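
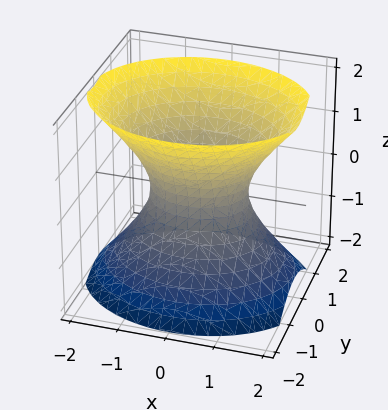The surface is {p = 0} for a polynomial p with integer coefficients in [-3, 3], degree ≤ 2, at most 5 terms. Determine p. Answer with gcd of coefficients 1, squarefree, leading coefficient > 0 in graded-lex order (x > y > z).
The degree is 2 — an hourglass — one-sheet hyperboloid; a quadric.
Symmetries: mirror symmetry z ↦ −z ⇒ only even powers of z; mirror symmetry y ↦ −y ⇒ only even powers of y; mirror symmetry x ↦ −x ⇒ only even powers of x.
From the visible intercepts: the surface avoids every integer z-axis point in the box; among the integer gridlines, it crosses the x-axis at x ∈ {-1, 1}.
Matching integer coefficients to the picture gives p.

2*x^2 + 3*y^2 - 2*z^2 - 2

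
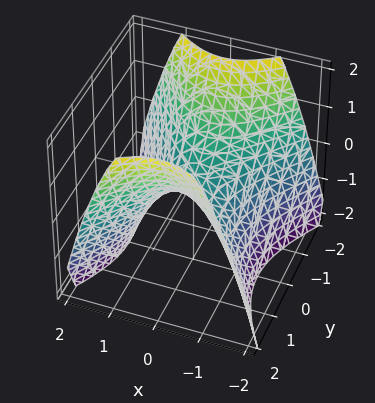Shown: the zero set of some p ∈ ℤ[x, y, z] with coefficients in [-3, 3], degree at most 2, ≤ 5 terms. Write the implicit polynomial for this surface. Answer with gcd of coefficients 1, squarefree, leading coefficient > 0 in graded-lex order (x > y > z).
3*x^2 - 2*y^2 + 3*z

1. The degree is 2 — a saddle surface; a quadric.
2. Symmetries: mirror symmetry y ↦ −y ⇒ only even powers of y; it's symmetric under x → −x, forcing even powers of x.
3. Reading off the gridlines: it crosses the z-axis at the gridline z = 0; one x-axis crossing is at x = 0.
4. Fitting integer coefficients to these (and the overall shape) gives p.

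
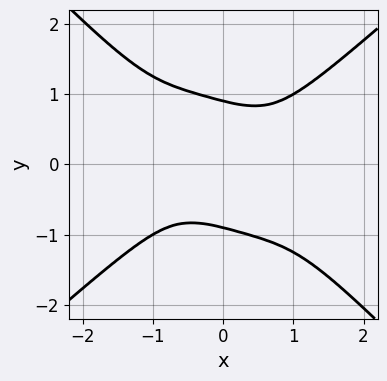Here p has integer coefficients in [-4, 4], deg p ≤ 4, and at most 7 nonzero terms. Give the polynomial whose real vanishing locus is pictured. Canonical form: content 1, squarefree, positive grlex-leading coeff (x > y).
2*x^4 + 2*x^3*y - 3*x*y^3 - 3*y^4 + 2

1. deg p = 4.
2. Reading off the gridlines: no x-intercept at any integer in the box.
3. These observations pin down the coefficients.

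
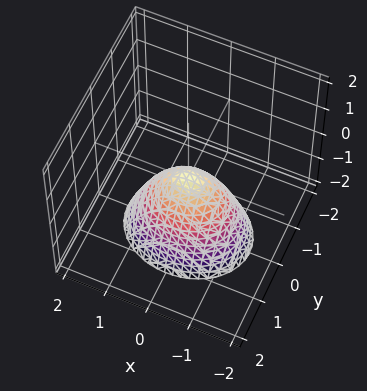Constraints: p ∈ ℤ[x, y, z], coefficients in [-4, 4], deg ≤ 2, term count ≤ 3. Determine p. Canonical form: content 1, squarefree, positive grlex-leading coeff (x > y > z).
2*x^2 + 3*y^2 + 2*z

First, degree: a single bowl opening along one axis; a quadric, so deg p = 2.
Next, symmetries: the y ↦ −y reflection is a symmetry, so y appears only in even powers; the x ↦ −x reflection is a symmetry, so x appears only in even powers.
Next, from the visible intercepts: it meets the x-axis at x = 0 (among the integer gridlines); one z-axis crossing is at z = 0; it crosses the y-axis at the gridline y = 0.
Finally, solving for integer coefficients yields p as stated.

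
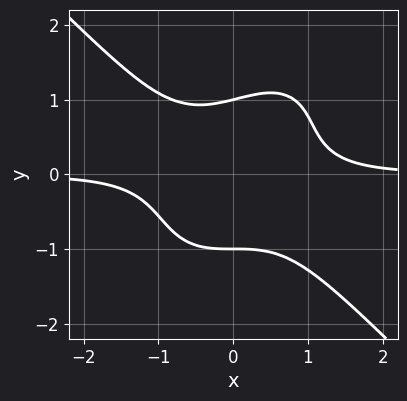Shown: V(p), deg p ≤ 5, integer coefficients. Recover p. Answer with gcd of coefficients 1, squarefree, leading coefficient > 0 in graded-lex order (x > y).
3*x^3*y - x*y^3 + 2*y^4 - x*y^2 - 2

The degree is 4 — a generic line meets the curve in up to 4 points.
Reading off the gridlines: no x-intercept at any integer in the box; the y-axis gridline crossings are at y ∈ {-1, 1}.
Assembling these constraints gives the stated polynomial.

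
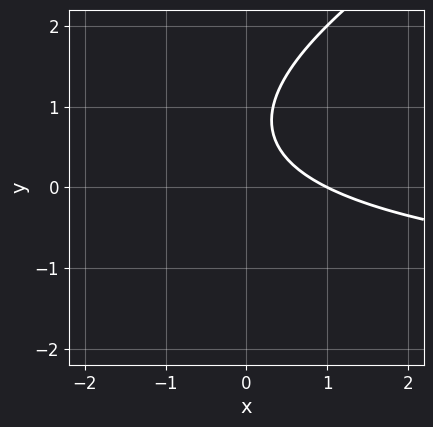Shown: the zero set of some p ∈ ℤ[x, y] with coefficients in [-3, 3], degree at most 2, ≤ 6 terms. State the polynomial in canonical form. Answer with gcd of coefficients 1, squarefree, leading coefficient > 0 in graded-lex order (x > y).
(a) deg p = 2. No degree-1 curve has this shape.
(b) From the visible intercepts: no y-intercept at any integer in the box; one x-axis crossing is at x = 1.
(c) These observations pin down the coefficients.

x*y - 2*y^2 + 2*x + 3*y - 2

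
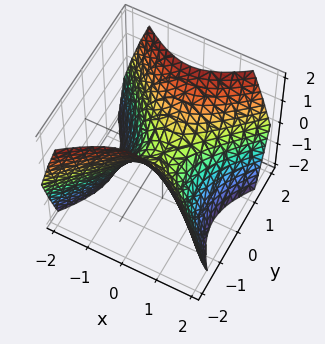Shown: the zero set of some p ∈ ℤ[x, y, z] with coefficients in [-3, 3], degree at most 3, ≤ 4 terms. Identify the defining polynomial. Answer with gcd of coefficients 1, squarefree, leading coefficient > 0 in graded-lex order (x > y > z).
x^2 - y^2 + z

First, degree: a saddle surface; a quadric, so deg p = 2.
Then, symmetries: it's symmetric under y → −y, forcing even powers of y; it's symmetric under x → −x, forcing even powers of x.
Next, against the integer gridlines: it crosses the x-axis at the gridline x = 0; one y-axis crossing is at y = 0.
Finally, putting this together gives p.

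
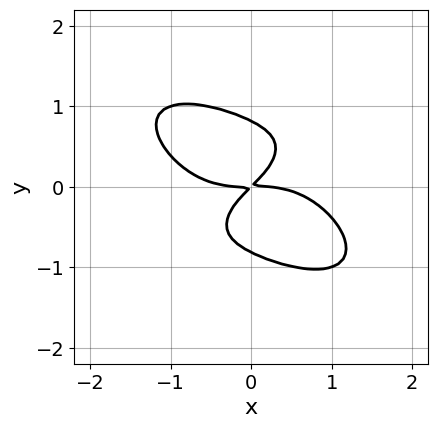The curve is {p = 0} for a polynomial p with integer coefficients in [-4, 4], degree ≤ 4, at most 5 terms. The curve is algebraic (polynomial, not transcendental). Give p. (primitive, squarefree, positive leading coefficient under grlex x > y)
1. Degree: a generic line meets the curve in up to 4 points, so deg p = 4.
2. Against the integer gridlines: it meets the y-axis at y = 0 (among the integer gridlines); it crosses the x-axis at the gridline x = 0.
3. Matching integer coefficients to the picture gives p.

x^4 + 3*y^4 + 2*x*y - 2*y^2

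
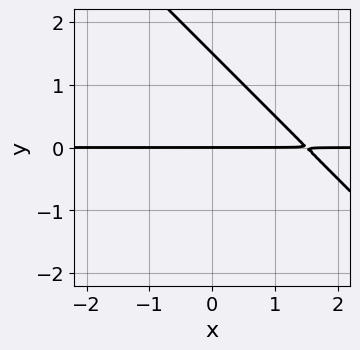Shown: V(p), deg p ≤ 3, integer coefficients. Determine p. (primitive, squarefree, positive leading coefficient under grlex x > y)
2*x*y + 2*y^2 - 3*y

1. Degree: no degree-1 curve has this shape, so deg p = 2.
2. From the visible intercepts: every point of the x-axis in the box is on the curve; one y-axis crossing is at y = 0.
3. Matching integer coefficients to the picture gives p.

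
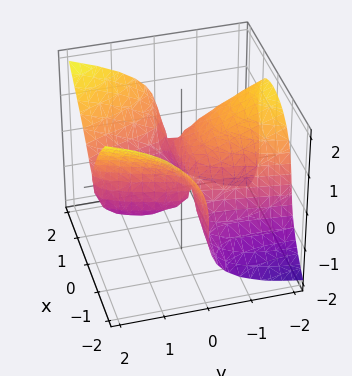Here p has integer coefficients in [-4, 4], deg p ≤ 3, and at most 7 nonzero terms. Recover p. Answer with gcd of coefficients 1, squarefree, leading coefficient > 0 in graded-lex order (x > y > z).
(a) deg p = 3. A generic line meets the surface in up to 3 points.
(b) Against the integer gridlines: among the integer gridlines, it crosses the y-axis at y ∈ {0, 2}; it meets the z-axis at z = 0 (among the integer gridlines); the visible x-axis segment lies entirely on the surface.
(c) Together with the visible shape, these determine p as stated.

3*x^2*y - x*y*z - 2*z^3 + y^2 - 2*y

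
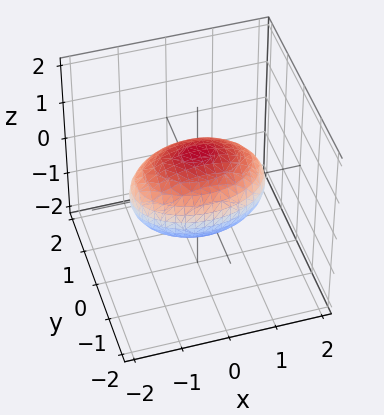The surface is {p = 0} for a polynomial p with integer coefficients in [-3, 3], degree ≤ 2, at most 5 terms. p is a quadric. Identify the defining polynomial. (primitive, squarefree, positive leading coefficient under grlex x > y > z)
deg p = 2. A closed, bounded, convex surface; a quadric.
Symmetries: the z ↦ −z reflection is a symmetry, so z appears only in even powers; it's symmetric under x → −x, forcing even powers of x; mirror symmetry y ↦ −y ⇒ only even powers of y.
Observable constraints: among the integer gridlines, it crosses the z-axis at z ∈ {-1, 1}; the y-axis gridline crossings are at y ∈ {-1, 1}.
Together with the visible shape, these determine p as stated.

x^2 + 2*y^2 + 2*z^2 - 2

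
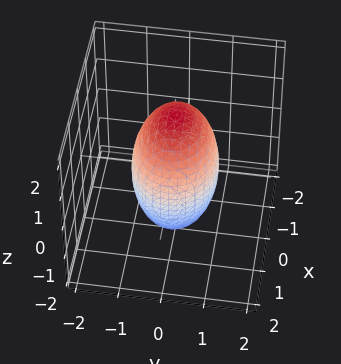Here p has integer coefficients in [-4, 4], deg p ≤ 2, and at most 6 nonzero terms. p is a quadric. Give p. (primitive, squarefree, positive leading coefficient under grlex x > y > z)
Degree: a closed, bounded, convex surface; a quadric, so deg p = 2.
Symmetries: mirror symmetry y ↦ −y ⇒ only even powers of y; it's symmetric under z → −z, forcing even powers of z; mirror symmetry x ↦ −x ⇒ only even powers of x.
Reading off the gridlines: the y-axis gridline crossings are at y ∈ {-1, 1}.
Assembling these constraints gives the stated polynomial.

2*x^2 + 3*y^2 + z^2 - 3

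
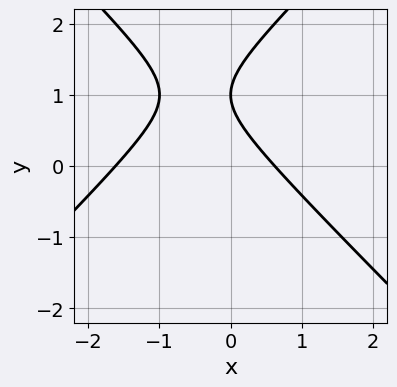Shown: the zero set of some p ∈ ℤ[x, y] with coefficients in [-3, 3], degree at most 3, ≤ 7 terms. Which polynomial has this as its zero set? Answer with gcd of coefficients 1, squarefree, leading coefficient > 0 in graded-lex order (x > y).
x^2 - y^2 + x + 2*y - 1

1. The degree is 2 — the shape is more complex than any degree-1 curve.
2. Checking where it meets the axes: it meets the y-axis at y = 1 (among the integer gridlines).
3. Together with the visible shape, these determine p as stated.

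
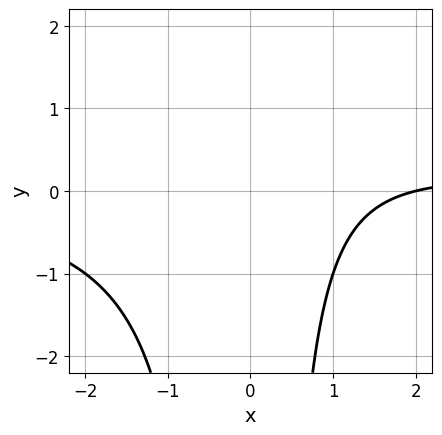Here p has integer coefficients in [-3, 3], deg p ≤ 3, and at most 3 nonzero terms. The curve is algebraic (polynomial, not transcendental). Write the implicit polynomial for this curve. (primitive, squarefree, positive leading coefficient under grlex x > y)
x^2*y - x + 2

1. The degree is 3 — no degree-2 curve has this shape.
2. Observable constraints: it misses every integer gridline on the y-axis; it crosses the x-axis at the gridline x = 2.
3. Assembling these constraints gives the stated polynomial.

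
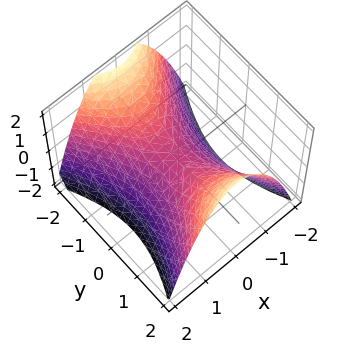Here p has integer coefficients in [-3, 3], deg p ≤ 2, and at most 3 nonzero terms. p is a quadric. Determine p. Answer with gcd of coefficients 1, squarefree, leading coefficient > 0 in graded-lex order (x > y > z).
(a) Degree: a saddle surface; a quadric, so deg p = 2.
(b) Symmetries: mirror symmetry x ↦ −x ⇒ only even powers of x; the y ↦ −y reflection is a symmetry, so y appears only in even powers.
(c) Against the integer gridlines: it meets the y-axis at y = 0 (among the integer gridlines); one x-axis crossing is at x = 0.
(d) Putting this together gives p.

2*x^2 - y^2 + 2*z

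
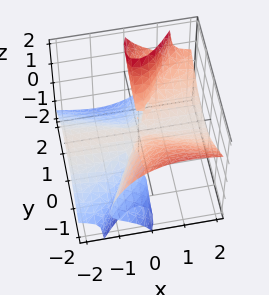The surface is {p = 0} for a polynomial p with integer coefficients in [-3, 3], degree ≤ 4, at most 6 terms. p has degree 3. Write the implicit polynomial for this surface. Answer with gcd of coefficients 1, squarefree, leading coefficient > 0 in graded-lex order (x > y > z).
1. deg p = 3.
2. Against the integer gridlines: the visible x-axis segment lies entirely on the surface; it crosses the y-axis at the gridline y = 0; one z-axis crossing is at z = 0.
3. Fitting integer coefficients to these (and the overall shape) gives p.

3*x^2*z - 2*x*y^2 + y^3 - 2*y*z^2 + z^3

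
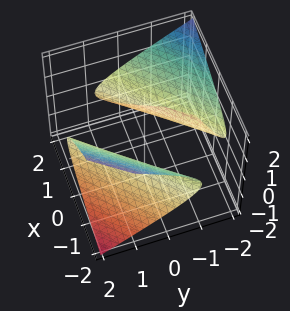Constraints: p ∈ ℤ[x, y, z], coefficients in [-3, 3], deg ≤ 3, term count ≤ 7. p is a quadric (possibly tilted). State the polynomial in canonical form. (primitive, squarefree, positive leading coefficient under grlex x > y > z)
1. I count 2 distinct pieces.
2. Degree: no degree-1 surface has this shape, so deg p = 2.
3. From the visible intercepts: it misses every integer gridline on the z-axis.
4. Fitting integer coefficients to these (and the overall shape) gives p.

x^2 - 2*x*y - x*z + y^2 - 3*z^2 - 2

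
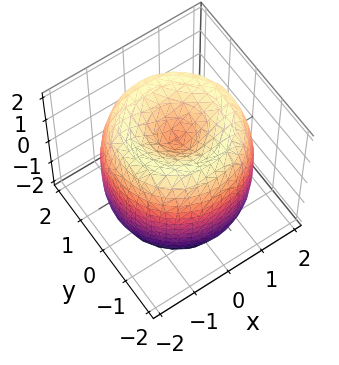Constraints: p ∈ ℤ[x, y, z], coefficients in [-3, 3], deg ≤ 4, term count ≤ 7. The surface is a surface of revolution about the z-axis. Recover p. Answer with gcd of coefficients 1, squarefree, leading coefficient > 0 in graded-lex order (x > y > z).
(a) deg p = 4.
(b) By symmetry, the surface is invariant under rotation about z: p = q(x² + y², z).
(c) Against the integer gridlines: a circular section at z = 1 has radius between 1 and 2; the z-axis gridline crossings are at z ∈ {-1, 1}.
(d) Together with the visible shape, these determine p as stated.

x^4 + 2*x^2*y^2 + y^4 - 3*x^2 - 3*y^2 + z^2 - 1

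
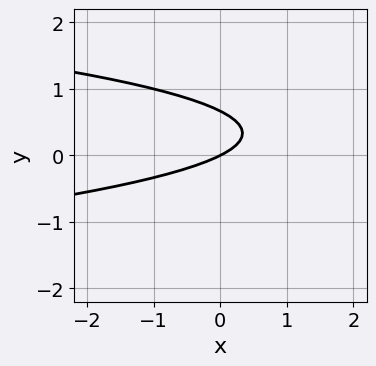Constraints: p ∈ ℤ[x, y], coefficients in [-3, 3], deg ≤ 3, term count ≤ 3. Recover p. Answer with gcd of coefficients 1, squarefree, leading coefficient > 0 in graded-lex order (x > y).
First, the degree is 2 — the shape is more complex than any degree-1 curve.
Then, against the integer gridlines: it meets the y-axis at y = 0 (among the integer gridlines); it crosses the x-axis at the gridline x = 0.
Finally, assembling these constraints gives the stated polynomial.

3*y^2 + x - 2*y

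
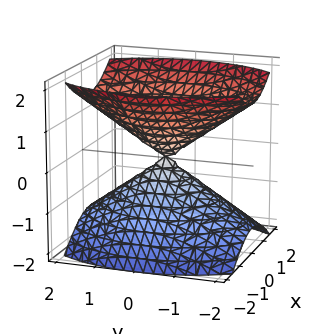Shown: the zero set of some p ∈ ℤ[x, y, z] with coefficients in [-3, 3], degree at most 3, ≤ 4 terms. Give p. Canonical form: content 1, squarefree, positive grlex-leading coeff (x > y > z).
1. The picture has 2 separate pieces.
2. Degree: a double cone through the origin; a quadric, so deg p = 2.
3. Symmetries: it's symmetric under x → −x, forcing even powers of x; mirror symmetry z ↦ −z ⇒ only even powers of z; it's symmetric under y → −y, forcing even powers of y.
4. From the axis intercepts and sections: one z-axis crossing is at z = 0; it meets the x-axis at x = 0 (among the integer gridlines); it meets the y-axis at y = 0 (among the integer gridlines).
5. These observations pin down the coefficients.

2*x^2 + y^2 - 2*z^2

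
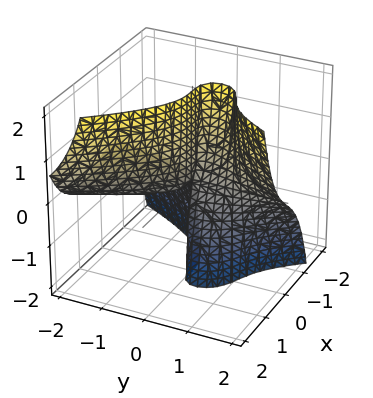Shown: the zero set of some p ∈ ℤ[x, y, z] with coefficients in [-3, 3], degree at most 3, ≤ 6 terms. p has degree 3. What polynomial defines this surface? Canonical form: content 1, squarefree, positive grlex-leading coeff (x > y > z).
(a) The degree is 3 — the shape is more complex than any degree-2 surface.
(b) Against the integer gridlines: the visible z-axis segment lies entirely on the surface; the visible y-axis segment lies entirely on the surface.
(c) Solving for integer coefficients yields p as stated.

3*x^3 + x^2*y - 2*y^2*z + 2*x*y + 2*y*z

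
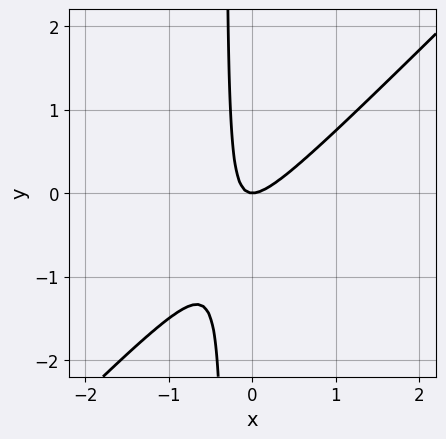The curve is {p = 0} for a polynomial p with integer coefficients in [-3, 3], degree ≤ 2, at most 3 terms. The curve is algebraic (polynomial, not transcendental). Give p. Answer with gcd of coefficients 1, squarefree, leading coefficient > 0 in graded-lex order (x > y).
3*x^2 - 3*x*y - y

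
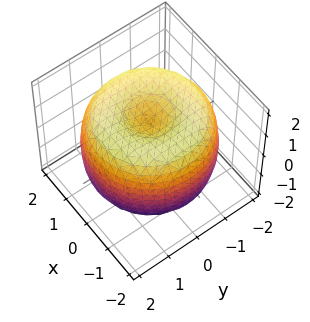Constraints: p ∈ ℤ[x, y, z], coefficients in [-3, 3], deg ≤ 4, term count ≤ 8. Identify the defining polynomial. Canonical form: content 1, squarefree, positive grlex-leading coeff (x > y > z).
x^4 + 2*x^2*y^2 + y^4 - 3*x^2 - 3*y^2 + 2*z^2 - 2

(a) The degree is 4 — a generic line meets the surface in up to 4 points.
(b) Symmetry: the surface is invariant under rotation about z: p = q(x² + y², z).
(c) Checking where it meets the axes: the z-axis gridline crossings are at z ∈ {-1, 1}; a circular section at z = 1 has radius between 1 and 2.
(d) Fitting integer coefficients to these (and the overall shape) gives p.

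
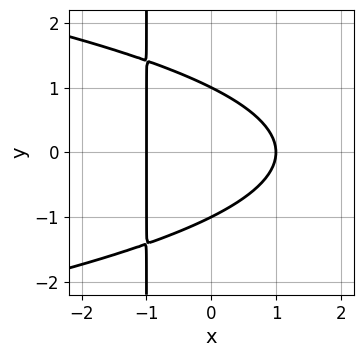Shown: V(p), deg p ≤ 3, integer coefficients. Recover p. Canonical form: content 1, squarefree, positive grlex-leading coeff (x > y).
x*y^2 + x^2 + y^2 - 1

First, degree: no degree-2 curve has this shape, so deg p = 3.
Next, symmetries: mirror symmetry y ↦ −y ⇒ only even powers of y.
Then, observable constraints: the x-axis gridline crossings are at x ∈ {-1, 1}; among the integer gridlines, it crosses the y-axis at y ∈ {-1, 1}.
Finally, assembling these constraints gives the stated polynomial.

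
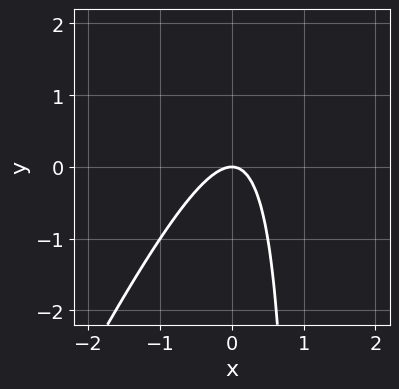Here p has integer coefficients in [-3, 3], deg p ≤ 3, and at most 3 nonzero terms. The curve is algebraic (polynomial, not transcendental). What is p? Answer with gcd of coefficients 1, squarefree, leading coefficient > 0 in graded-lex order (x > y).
2*x^2 - x*y + y

1. The degree is 2 — the shape is more complex than any degree-1 curve.
2. Observable constraints: it crosses the x-axis at the gridline x = 0; it crosses the y-axis at the gridline y = 0.
3. Fitting integer coefficients to these (and the overall shape) gives p.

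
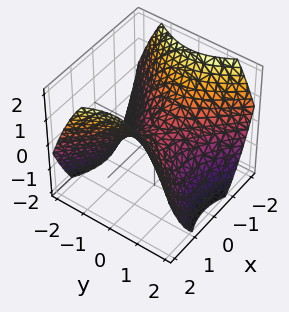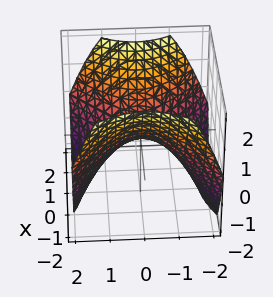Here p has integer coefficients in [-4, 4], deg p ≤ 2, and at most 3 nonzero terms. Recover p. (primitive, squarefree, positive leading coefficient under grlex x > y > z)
Degree: a saddle surface; a quadric, so deg p = 2.
Symmetries: it's symmetric under y → −y, forcing even powers of y; mirror symmetry x ↦ −x ⇒ only even powers of x.
Reading off the gridlines: it crosses the z-axis at the gridline z = 0; it crosses the y-axis at the gridline y = 0.
Assembling these constraints gives the stated polynomial.

2*x^2 - 2*y^2 - 3*z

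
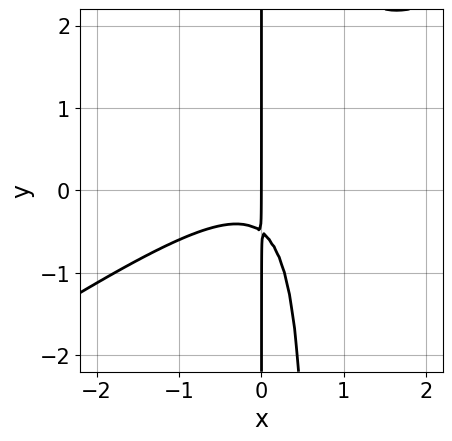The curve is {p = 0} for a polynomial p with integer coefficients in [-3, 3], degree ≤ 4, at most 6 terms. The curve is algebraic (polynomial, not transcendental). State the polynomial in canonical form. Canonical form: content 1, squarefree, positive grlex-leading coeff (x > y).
The degree is 3 — a generic line meets the curve in up to 3 points.
Reading off the gridlines: every point of the y-axis in the box is on the curve; it crosses the x-axis at the gridline x = 0.
Assembling these constraints gives the stated polynomial.

2*x^3 - 3*x^2*y + 2*x*y + x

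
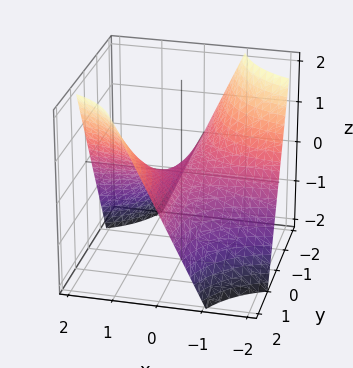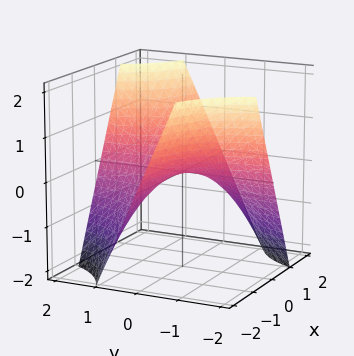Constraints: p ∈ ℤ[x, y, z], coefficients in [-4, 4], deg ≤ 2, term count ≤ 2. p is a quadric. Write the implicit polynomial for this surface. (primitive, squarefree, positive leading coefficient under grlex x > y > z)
Degree: a saddle surface; a quadric, so deg p = 2.
Checking where it meets the axes: every point of the x-axis in the box is on the surface; the visible y-axis segment lies entirely on the surface; it meets the z-axis at z = 0 (among the integer gridlines).
Solving for integer coefficients yields p as stated.

x*y - z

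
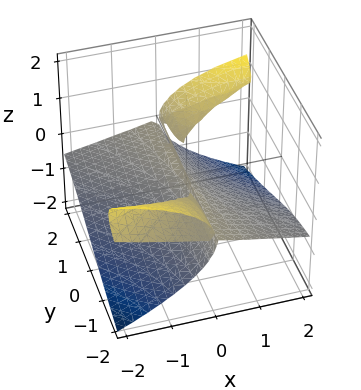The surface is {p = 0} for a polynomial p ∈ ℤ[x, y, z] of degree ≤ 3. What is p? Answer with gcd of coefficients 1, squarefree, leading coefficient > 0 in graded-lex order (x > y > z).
1. There are 2 components.
2. Degree: no degree-2 surface has this shape, so deg p = 3.
3. From the visible intercepts: it crosses the x-axis at the gridline x = 0; one z-axis crossing is at z = 0.
4. Together with the visible shape, these determine p as stated.

2*x*y*z - 3*z^3 - x^2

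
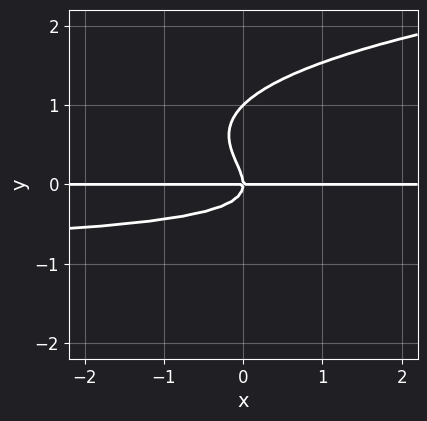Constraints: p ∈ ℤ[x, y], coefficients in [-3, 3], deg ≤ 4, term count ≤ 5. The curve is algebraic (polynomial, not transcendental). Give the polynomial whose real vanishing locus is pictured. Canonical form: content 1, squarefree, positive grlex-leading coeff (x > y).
2*y^4 - x*y^2 - 2*y^3 - x*y

(a) deg p = 4. The shape is more complex than any degree-3 curve.
(b) From the visible intercepts: among the integer gridlines, it crosses the y-axis at y ∈ {0, 1}; the visible x-axis segment lies entirely on the curve.
(c) These observations pin down the coefficients.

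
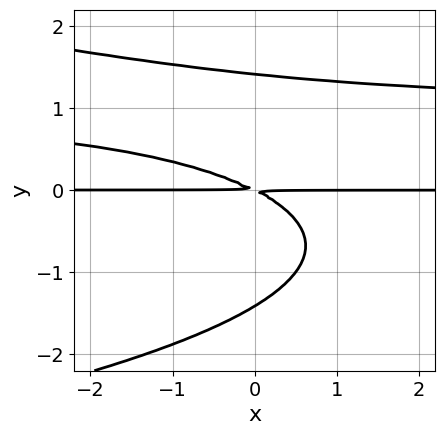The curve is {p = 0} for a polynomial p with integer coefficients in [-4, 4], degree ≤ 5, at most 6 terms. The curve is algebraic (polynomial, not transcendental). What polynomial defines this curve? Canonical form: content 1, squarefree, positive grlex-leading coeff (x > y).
(a) The degree is 4 — no degree-3 curve has this shape.
(b) Checking where it meets the axes: every point of the x-axis in the box is on the curve.
(c) Assembling these constraints gives the stated polynomial.

y^4 + x*y^2 - x*y - 2*y^2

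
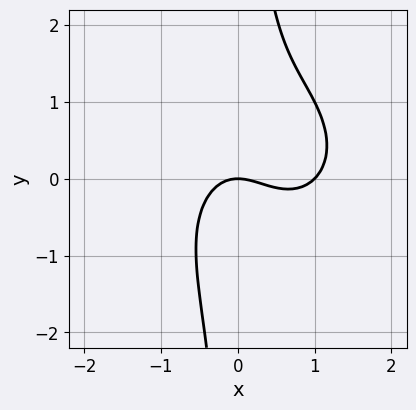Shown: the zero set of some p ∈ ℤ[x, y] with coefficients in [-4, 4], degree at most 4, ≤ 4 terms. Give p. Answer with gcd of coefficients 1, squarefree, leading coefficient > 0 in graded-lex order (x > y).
x^3 + x*y^2 - x^2 - y

Degree: no degree-2 curve has this shape, so deg p = 3.
Against the integer gridlines: among the integer gridlines, it crosses the x-axis at x ∈ {0, 1}; one y-axis crossing is at y = 0.
Fitting integer coefficients to these (and the overall shape) gives p.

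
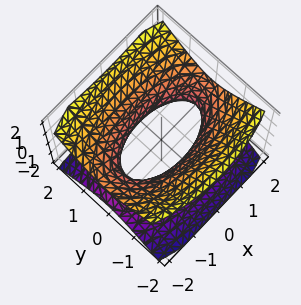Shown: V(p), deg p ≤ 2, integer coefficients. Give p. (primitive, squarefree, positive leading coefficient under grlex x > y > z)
x^2 + 3*y^2 - 3*z^2 - 2

First, the degree is 2 — an hourglass — one-sheet hyperboloid; a quadric.
Then, symmetries: mirror symmetry x ↦ −x ⇒ only even powers of x; mirror symmetry y ↦ −y ⇒ only even powers of y; it's symmetric under z → −z, forcing even powers of z.
Then, checking where it meets the axes: the surface avoids every integer z-axis point in the box.
Finally, matching integer coefficients to the picture gives p.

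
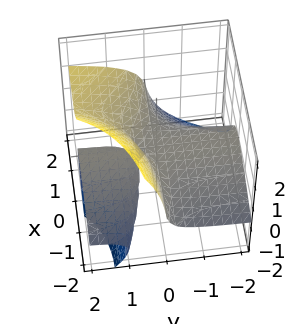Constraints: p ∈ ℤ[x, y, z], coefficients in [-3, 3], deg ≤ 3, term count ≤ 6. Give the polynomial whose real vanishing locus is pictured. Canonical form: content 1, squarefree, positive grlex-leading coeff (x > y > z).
(a) The degree is 3 — the shape is more complex than any degree-2 surface.
(b) From the visible intercepts: one z-axis crossing is at z = 0; the visible x-axis segment lies entirely on the surface; every point of the y-axis in the box is on the surface.
(c) Putting this together gives p.

x^2*y - 2*x*y*z - z^3 + 2*y*z - z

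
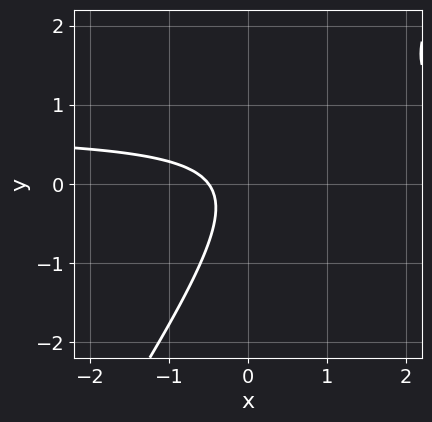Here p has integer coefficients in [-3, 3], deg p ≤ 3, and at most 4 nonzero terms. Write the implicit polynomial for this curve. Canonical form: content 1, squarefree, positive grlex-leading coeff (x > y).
(a) The degree is 2 — no degree-1 curve has this shape.
(b) Against the integer gridlines: no y-intercept at any integer in the box.
(c) The integer polynomial consistent with all of this is the stated p.

3*x*y - 2*y^2 - 2*x - 1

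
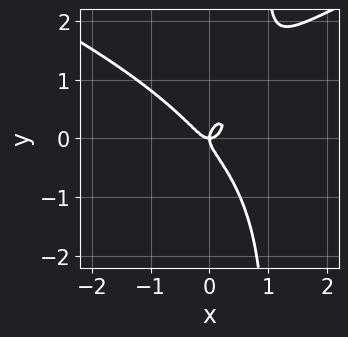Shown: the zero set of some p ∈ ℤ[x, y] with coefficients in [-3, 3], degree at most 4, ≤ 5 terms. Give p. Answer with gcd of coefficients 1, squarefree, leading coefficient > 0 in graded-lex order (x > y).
The degree is 4 — the shape is more complex than any degree-3 curve.
From the axis intercepts and sections: one y-axis crossing is at y = 0; it crosses the x-axis at the gridline x = 0.
Solving for integer coefficients yields p as stated.

2*x*y^3 - 3*x^3 - 2*y^3 + x*y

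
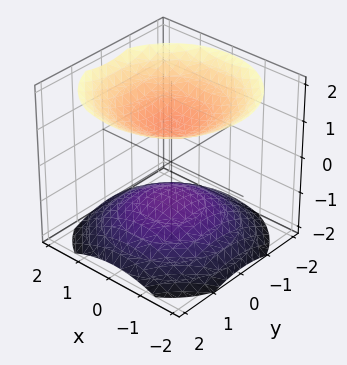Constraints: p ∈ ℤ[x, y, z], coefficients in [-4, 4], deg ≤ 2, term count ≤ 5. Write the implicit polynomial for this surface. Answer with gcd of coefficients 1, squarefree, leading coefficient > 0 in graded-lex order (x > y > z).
2*x^2 + 2*y^2 - 3*z^2 + 3

1. There are 2 components. Treating them together as one polynomial.
2. The degree is 2 — a generic line meets the surface in up to 2 points.
3. By symmetry, the z-axis is an axis of rotation, so x and y enter only as x² + y².
4. Reading off the gridlines: the z-axis gridline crossings are at z ∈ {-1, 1}; no y-intercept at any integer in the box; the surface avoids every integer x-axis point in the box.
5. Putting this together gives p.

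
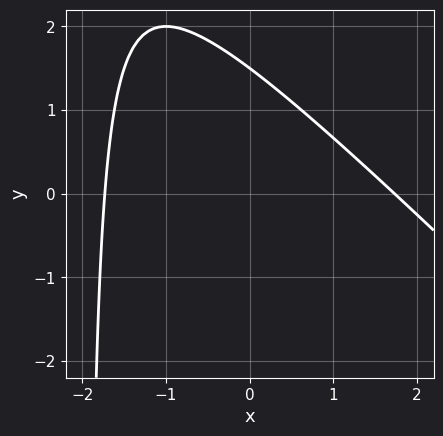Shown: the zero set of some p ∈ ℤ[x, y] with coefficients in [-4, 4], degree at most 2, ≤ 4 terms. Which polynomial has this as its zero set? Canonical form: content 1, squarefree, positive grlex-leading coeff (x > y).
x^2 + x*y + 2*y - 3

(a) deg p = 2. No degree-1 curve has this shape.
(b) The integer polynomial consistent with all of this is the stated p.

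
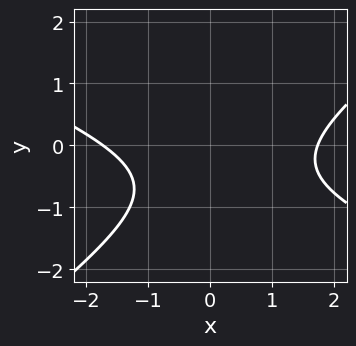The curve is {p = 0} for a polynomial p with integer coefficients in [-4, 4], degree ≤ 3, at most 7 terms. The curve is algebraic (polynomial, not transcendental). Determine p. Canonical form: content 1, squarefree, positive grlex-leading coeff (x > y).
1. Degree: a generic line meets the curve in up to 2 points, so deg p = 2.
2. Reading off the gridlines: it misses every integer gridline on the y-axis.
3. These observations pin down the coefficients.

x^2 + x*y - 3*y^2 - 3*y - 3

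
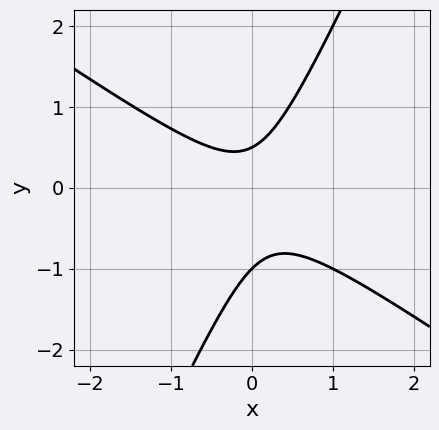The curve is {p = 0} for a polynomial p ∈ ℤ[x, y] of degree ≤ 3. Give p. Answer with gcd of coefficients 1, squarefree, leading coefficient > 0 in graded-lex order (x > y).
1. The degree is 2 — the shape is more complex than any degree-1 curve.
2. Observable constraints: the curve avoids every integer x-axis point in the box; it crosses the y-axis at the gridline y = -1.
3. These observations pin down the coefficients.

3*x^2 + 3*x*y - 2*y^2 - y + 1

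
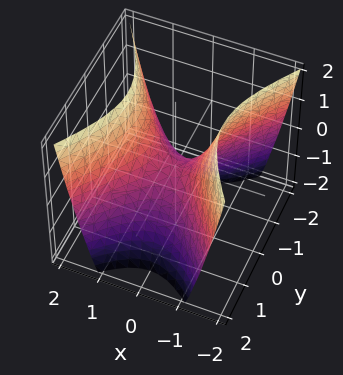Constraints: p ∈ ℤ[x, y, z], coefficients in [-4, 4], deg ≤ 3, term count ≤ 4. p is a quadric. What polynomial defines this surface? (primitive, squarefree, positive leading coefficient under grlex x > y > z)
The degree is 2 — a hyperbolic paraboloid; a quadric.
Symmetries: the x ↦ −x reflection is a symmetry, so x appears only in even powers; the y ↦ −y reflection is a symmetry, so y appears only in even powers.
From the visible intercepts: one y-axis crossing is at y = 0; one z-axis crossing is at z = 0; one x-axis crossing is at x = 0.
These observations pin down the coefficients.

3*x^2 - 2*y^2 - 2*z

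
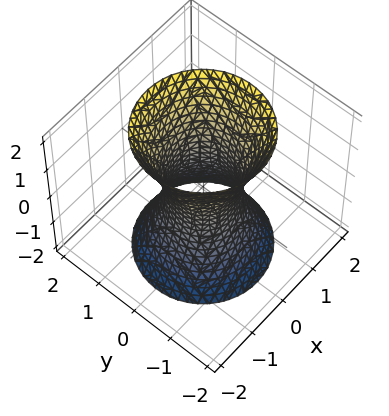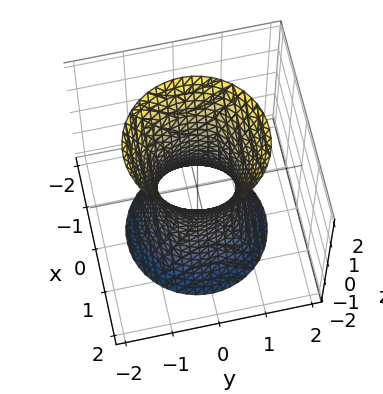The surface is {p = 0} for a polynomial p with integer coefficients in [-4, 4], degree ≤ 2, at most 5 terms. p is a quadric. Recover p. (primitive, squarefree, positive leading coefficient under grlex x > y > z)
3*x^2 + 3*y^2 - z^2 - 2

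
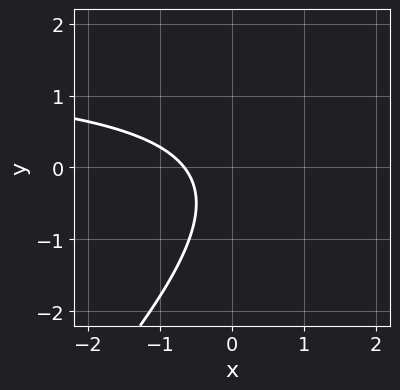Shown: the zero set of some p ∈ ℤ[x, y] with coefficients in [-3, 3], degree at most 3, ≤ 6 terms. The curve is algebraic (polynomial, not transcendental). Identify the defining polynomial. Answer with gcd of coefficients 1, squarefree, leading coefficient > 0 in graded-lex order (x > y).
2*x*y - 2*y^2 - 3*x - y - 2

deg p = 2. No degree-1 curve has this shape.
Reading off the gridlines: it misses every integer gridline on the y-axis.
Matching integer coefficients to the picture gives p.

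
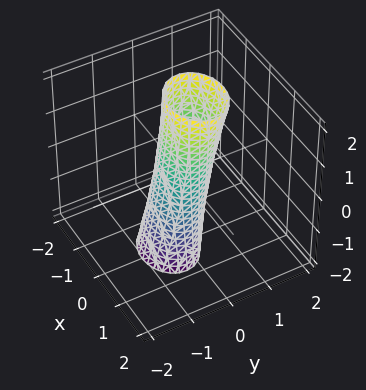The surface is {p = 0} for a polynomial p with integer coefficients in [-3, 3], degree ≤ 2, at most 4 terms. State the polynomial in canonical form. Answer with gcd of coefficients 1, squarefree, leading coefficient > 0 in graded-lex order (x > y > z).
2*x^2 + 3*y^2 - y*z - 1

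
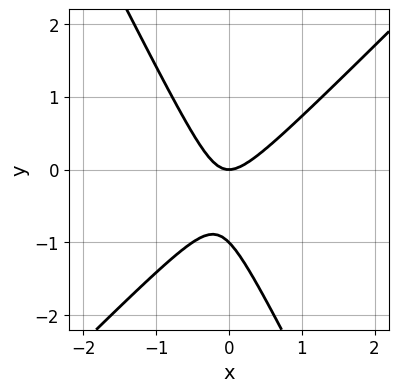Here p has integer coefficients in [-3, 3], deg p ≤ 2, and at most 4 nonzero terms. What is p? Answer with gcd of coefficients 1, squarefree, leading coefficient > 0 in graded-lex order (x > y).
2*x^2 - x*y - y^2 - y

(a) deg p = 2. A generic line meets the curve in up to 2 points.
(b) Reading off the gridlines: it crosses the x-axis at the gridline x = 0; the y-axis gridline crossings are at y ∈ {-1, 0}.
(c) The integer polynomial consistent with all of this is the stated p.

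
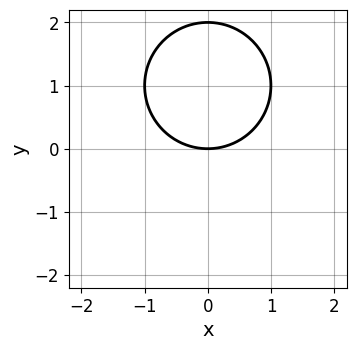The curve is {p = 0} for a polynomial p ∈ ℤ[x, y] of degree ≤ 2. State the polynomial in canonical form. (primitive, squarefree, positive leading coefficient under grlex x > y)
x^2 + y^2 - 2*y

(a) Degree: no degree-1 curve has this shape, so deg p = 2.
(b) Symmetries: it's symmetric under x → −x, forcing even powers of x.
(c) From the axis intercepts and sections: the y-axis gridline crossings are at y ∈ {0, 2}; it meets the x-axis at x = 0 (among the integer gridlines).
(d) Together with the visible shape, these determine p as stated.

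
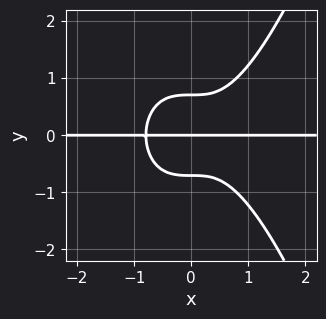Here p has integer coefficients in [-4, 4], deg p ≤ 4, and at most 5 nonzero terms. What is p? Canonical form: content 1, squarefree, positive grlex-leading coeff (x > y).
Degree: no degree-3 curve has this shape, so deg p = 4.
Checking where it meets the axes: one y-axis crossing is at y = 0; the visible x-axis segment lies entirely on the curve.
The integer polynomial consistent with all of this is the stated p.

2*x^3*y - 2*y^3 + y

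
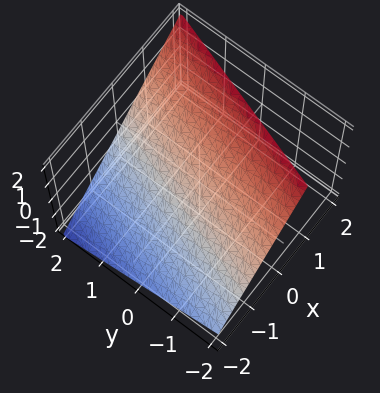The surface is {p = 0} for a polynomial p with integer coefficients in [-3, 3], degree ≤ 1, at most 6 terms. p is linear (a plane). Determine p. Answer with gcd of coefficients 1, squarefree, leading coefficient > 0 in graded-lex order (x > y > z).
First, degree: every cross-section is a straight line — this is a plane, so deg p = 1.
Next, from the visible intercepts: it crosses the y-axis at the gridline y = 2.
Finally, putting this together gives p.

3*x - y - 3*z + 2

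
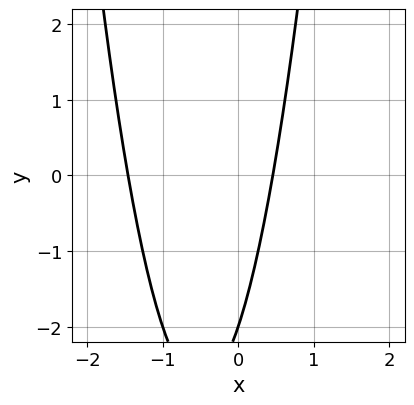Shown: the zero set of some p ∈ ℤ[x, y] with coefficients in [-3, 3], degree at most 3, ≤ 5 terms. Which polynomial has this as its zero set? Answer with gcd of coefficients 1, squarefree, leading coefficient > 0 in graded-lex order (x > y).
3*x^2 + 3*x - y - 2

(a) Degree: no degree-1 curve has this shape, so deg p = 2.
(b) From the axis intercepts and sections: one y-axis crossing is at y = -2.
(c) Solving for integer coefficients yields p as stated.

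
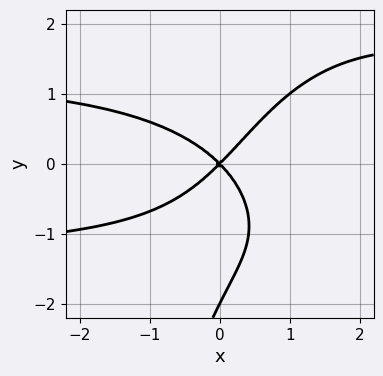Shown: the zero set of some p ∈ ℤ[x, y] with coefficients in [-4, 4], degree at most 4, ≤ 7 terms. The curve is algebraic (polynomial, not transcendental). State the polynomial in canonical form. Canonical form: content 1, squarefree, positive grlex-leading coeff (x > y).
x^2*y^2 - 2*x*y^2 + y^3 - 2*x^2 + 2*y^2

1. The degree is 4 — the shape is more complex than any degree-3 curve.
2. Checking where it meets the axes: the y-axis gridline crossings are at y ∈ {-2, 0}; one x-axis crossing is at x = 0.
3. Together with the visible shape, these determine p as stated.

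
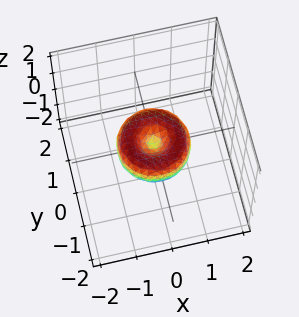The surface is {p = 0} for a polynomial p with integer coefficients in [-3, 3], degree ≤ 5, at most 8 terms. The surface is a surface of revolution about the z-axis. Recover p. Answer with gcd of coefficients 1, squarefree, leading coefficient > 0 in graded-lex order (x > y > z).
x^4 + 2*x^2*y^2 + y^4 - x^2 - y^2 + z^2

The degree is 4 — the shape is more complex than any degree-3 surface.
Symmetries: rotational symmetry about the z-axis ⇒ p depends on x, y only through x² + y².
Reading off the gridlines: the y-axis gridline crossings are at y ∈ {-1, 0, 1}; one z-axis crossing is at z = 0; a circular section at z = 0 has radius exactly 1.
Fitting integer coefficients to these (and the overall shape) gives p.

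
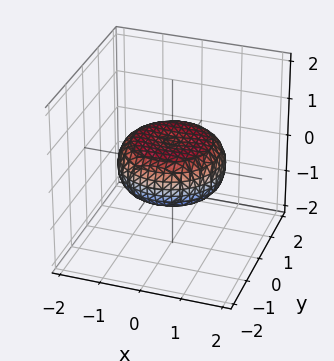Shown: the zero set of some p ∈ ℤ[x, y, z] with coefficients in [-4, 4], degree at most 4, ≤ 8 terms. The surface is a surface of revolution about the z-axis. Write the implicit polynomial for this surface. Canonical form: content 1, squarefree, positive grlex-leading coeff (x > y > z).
x^4 + 2*x^2*y^2 + y^4 - x^2 - y^2 + 3*z^2 - 1

First, deg p = 4.
Next, symmetries: rotational symmetry about the z-axis ⇒ p depends on x, y only through x² + y².
Next, reading off the gridlines: a circular section at z = 0 has radius between 1 and 2.
Finally, these observations pin down the coefficients.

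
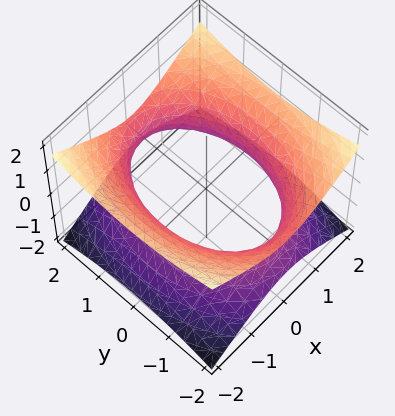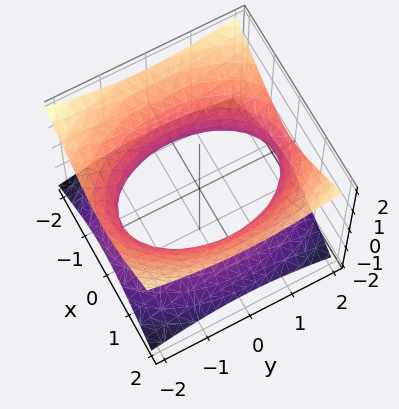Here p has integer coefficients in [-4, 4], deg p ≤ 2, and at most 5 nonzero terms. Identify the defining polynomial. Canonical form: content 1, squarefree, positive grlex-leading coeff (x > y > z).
1. The degree is 2 — one connected sheet with a waist; a quadric.
2. Symmetries: it's symmetric under z → −z, forcing even powers of z; the x ↦ −x reflection is a symmetry, so x appears only in even powers; mirror symmetry y ↦ −y ⇒ only even powers of y.
3. Observable constraints: the surface avoids every integer z-axis point in the box.
4. Solving for integer coefficients yields p as stated.

2*x^2 + y^2 - 3*z^2 - 3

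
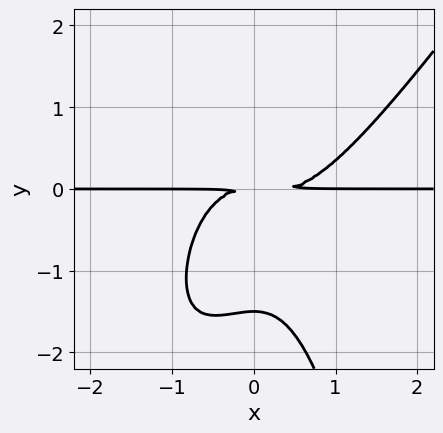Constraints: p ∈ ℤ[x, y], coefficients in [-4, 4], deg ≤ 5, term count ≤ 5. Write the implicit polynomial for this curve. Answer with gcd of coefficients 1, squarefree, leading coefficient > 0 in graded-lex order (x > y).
1. Degree: the shape is more complex than any degree-3 curve, so deg p = 4.
2. Against the integer gridlines: the visible x-axis segment lies entirely on the curve.
3. Solving for integer coefficients yields p as stated.

3*x^3*y - 2*x^2*y^2 - x^2*y - 2*y^3 - 3*y^2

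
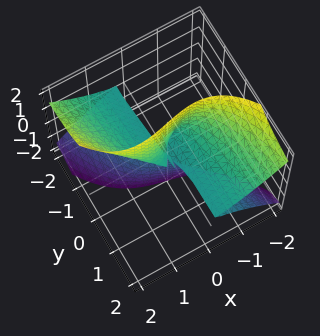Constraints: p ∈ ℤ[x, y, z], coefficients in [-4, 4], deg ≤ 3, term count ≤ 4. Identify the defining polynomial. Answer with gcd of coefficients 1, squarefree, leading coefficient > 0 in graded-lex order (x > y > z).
x^3 + 2*y*z^2 - x*z

The degree is 3 — the shape is more complex than any degree-2 surface.
Checking where it meets the axes: the visible z-axis segment lies entirely on the surface; one x-axis crossing is at x = 0; the visible y-axis segment lies entirely on the surface.
These observations pin down the coefficients.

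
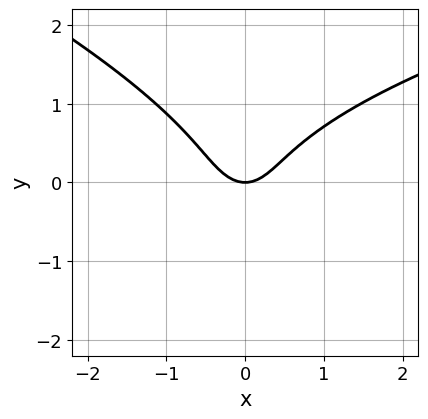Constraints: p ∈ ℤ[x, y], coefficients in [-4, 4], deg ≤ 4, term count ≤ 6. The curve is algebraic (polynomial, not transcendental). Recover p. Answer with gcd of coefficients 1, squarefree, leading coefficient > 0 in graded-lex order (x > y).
x*y^2 + 3*y^3 - 3*x^2 + 2*y

First, deg p = 3.
Next, observable constraints: it crosses the x-axis at the gridline x = 0; it meets the y-axis at y = 0 (among the integer gridlines).
Finally, putting this together gives p.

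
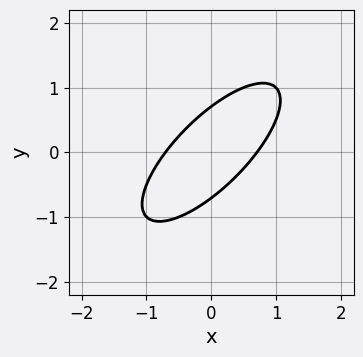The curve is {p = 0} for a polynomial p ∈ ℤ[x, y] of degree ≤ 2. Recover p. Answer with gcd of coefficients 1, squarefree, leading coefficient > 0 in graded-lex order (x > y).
2*x^2 - 3*x*y + 2*y^2 - 1

1. Degree: the shape is more complex than any degree-1 curve, so deg p = 2.
2. The integer polynomial consistent with all of this is the stated p.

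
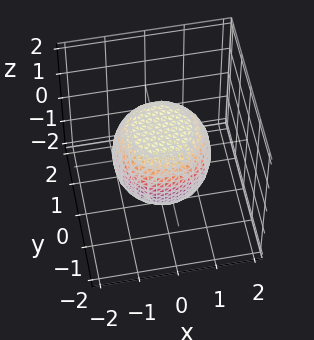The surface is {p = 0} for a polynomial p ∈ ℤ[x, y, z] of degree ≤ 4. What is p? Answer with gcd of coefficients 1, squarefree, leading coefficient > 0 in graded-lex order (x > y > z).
2*x^4 + 4*x^2*y^2 + 2*y^4 - x^2 - y^2 + 3*z^2 - 3

1. Degree: a generic line meets the surface in up to 4 points, so deg p = 4.
2. Symmetries: the surface is invariant under rotation about z: p = q(x² + y², z).
3. Against the integer gridlines: a circular section at z = -1 has radius between 0 and 1; the z-axis gridline crossings are at z ∈ {-1, 1}.
4. Assembling these constraints gives the stated polynomial.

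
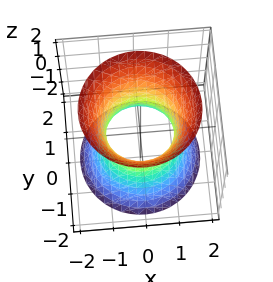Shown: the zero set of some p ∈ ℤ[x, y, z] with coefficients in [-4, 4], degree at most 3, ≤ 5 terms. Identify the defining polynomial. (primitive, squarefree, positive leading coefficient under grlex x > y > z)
2*x^2 + 2*y^2 - z^2 - 2

1. Degree: one connected sheet with a waist; a quadric, so deg p = 2.
2. Symmetries: rotational symmetry about the z-axis ⇒ p depends on x, y only through x² + y²; mirror symmetry z ↦ −z ⇒ only even powers of z.
3. From the axis intercepts and sections: it misses every integer gridline on the z-axis; a circular section at z = 1 has radius between 1 and 2.
4. Fitting integer coefficients to these (and the overall shape) gives p.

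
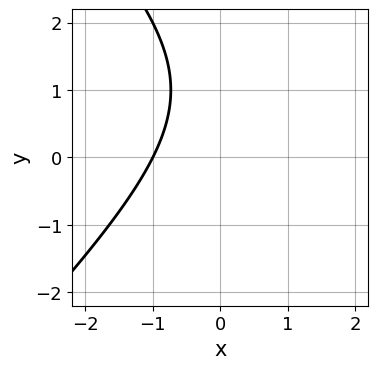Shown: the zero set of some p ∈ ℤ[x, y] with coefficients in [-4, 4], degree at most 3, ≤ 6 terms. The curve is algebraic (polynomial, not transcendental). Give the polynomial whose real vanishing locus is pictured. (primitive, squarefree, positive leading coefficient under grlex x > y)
1. The degree is 2 — no degree-1 curve has this shape.
2. From the axis intercepts and sections: it meets the x-axis at x = -1 (among the integer gridlines); it misses every integer gridline on the y-axis.
3. Putting this together gives p.

x^2 - y^2 - 2*x + 2*y - 3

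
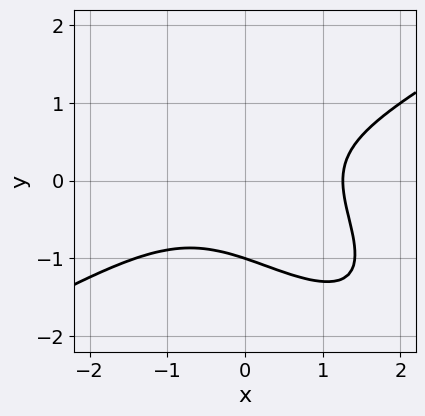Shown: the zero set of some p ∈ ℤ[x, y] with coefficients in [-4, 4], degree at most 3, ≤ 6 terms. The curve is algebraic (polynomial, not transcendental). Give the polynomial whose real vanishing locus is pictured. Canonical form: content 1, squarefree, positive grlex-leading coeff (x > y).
x^3 - 2*x*y^2 - 2*y^3 - 2

(a) deg p = 3.
(b) From the axis intercepts and sections: it crosses the y-axis at the gridline y = -1.
(c) Fitting integer coefficients to these (and the overall shape) gives p.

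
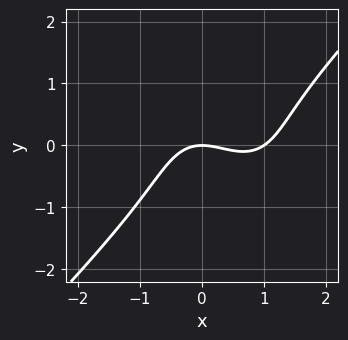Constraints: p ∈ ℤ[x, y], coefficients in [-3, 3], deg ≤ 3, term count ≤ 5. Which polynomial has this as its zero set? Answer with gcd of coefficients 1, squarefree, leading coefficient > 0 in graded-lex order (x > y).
2*x^3 - 2*y^3 - 2*x^2 - 3*y

The degree is 3 — the shape is more complex than any degree-2 curve.
Against the integer gridlines: one y-axis crossing is at y = 0; among the integer gridlines, it crosses the x-axis at x ∈ {0, 1}.
Putting this together gives p.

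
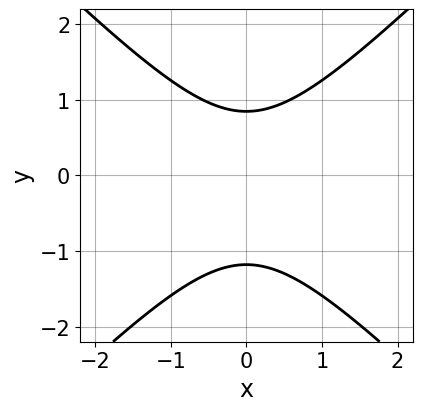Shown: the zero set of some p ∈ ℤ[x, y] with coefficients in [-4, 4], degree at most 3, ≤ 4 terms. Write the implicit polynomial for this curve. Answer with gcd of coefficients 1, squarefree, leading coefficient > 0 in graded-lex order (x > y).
First, degree: no degree-1 curve has this shape, so deg p = 2.
Next, symmetries: mirror symmetry x ↦ −x ⇒ only even powers of x.
Next, reading off the gridlines: it misses every integer gridline on the x-axis.
Finally, the integer polynomial consistent with all of this is the stated p.

3*x^2 - 3*y^2 - y + 3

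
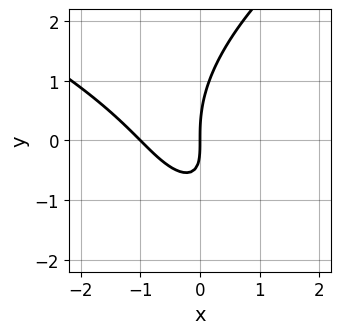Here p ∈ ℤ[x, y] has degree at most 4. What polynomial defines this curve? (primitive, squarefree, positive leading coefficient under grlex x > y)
(a) The degree is 3 — the shape is more complex than any degree-2 curve.
(b) Observable constraints: among the integer gridlines, it crosses the x-axis at x ∈ {-1, 0}; it crosses the y-axis at the gridline y = 0.
(c) Putting this together gives p.

y^3 - 3*x^2 - 3*x*y - 3*x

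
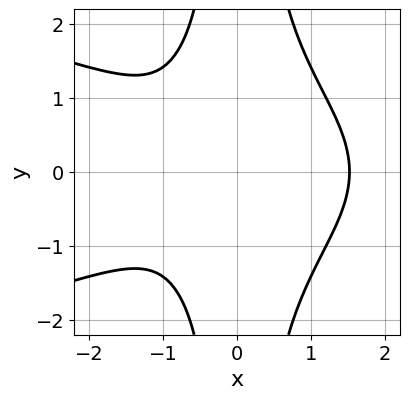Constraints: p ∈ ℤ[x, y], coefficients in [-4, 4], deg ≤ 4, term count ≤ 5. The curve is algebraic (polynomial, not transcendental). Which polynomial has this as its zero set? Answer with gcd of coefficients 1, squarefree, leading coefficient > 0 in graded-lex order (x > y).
x^2*y^2 + x^3 - x - 2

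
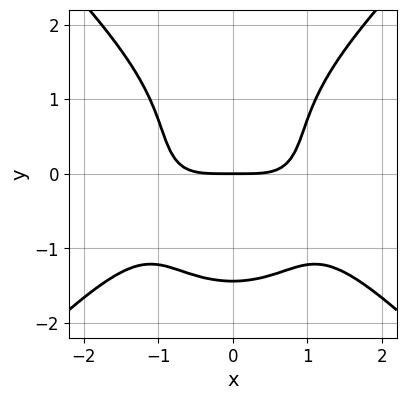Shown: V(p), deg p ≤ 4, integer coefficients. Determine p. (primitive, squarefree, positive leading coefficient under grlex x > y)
(a) deg p = 4. A generic line meets the curve in up to 4 points.
(b) Symmetries: the x ↦ −x reflection is a symmetry, so x appears only in even powers.
(c) Reading off the gridlines: one x-axis crossing is at x = 0; it meets the y-axis at y = 0 (among the integer gridlines).
(d) Putting this together gives p.

x^4 - y^4 + 2*x^2*y - 3*y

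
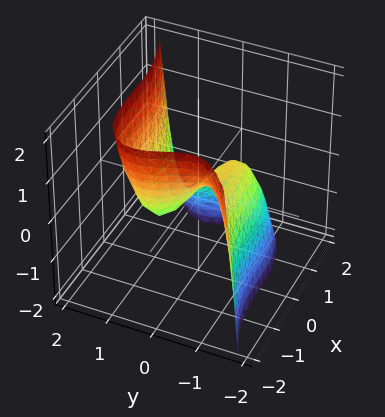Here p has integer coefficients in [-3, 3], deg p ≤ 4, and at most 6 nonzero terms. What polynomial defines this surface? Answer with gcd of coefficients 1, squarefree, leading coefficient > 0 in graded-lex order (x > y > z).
x^3 - 3*y^3 + 3*y + 2*z

First, deg p = 3. A generic line meets the surface in up to 3 points.
Next, reading off the gridlines: it meets the x-axis at x = 0 (among the integer gridlines); among the integer gridlines, it crosses the y-axis at y ∈ {-1, 0, 1}.
Finally, matching integer coefficients to the picture gives p.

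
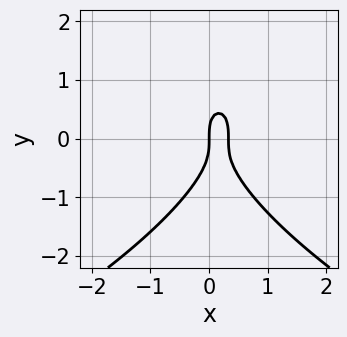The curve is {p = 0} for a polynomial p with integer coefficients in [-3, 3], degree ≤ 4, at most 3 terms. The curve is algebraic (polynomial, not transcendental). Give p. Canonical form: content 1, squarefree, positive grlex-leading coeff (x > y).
y^3 + 3*x^2 - x

1. deg p = 3.
2. Reading off the gridlines: one y-axis crossing is at y = 0; it crosses the x-axis at the gridline x = 0.
3. These observations pin down the coefficients.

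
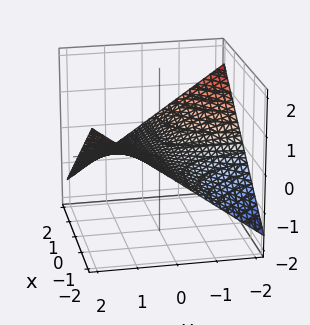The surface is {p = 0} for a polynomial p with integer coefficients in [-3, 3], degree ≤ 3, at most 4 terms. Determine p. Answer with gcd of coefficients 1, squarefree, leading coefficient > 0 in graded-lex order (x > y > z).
(a) Degree: a saddle surface; a quadric, so deg p = 2.
(b) Reading off the gridlines: one z-axis crossing is at z = 0; the visible x-axis segment lies entirely on the surface; every point of the y-axis in the box is on the surface.
(c) Solving for integer coefficients yields p as stated.

x*y + 3*z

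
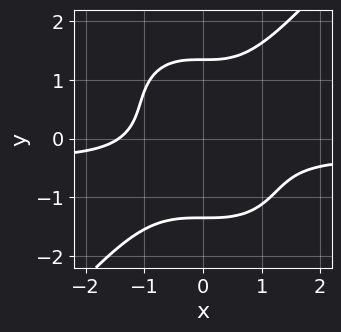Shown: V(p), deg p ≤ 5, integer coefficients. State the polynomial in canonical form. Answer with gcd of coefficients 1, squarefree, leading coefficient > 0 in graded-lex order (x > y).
3*x^3*y - 2*y^4 + x^3 + 2*y^2 + 3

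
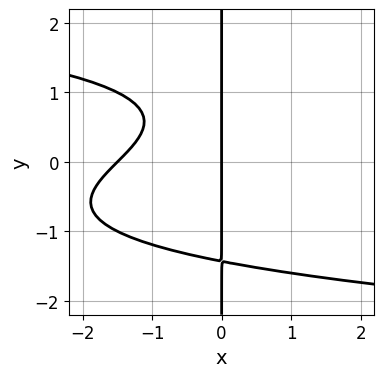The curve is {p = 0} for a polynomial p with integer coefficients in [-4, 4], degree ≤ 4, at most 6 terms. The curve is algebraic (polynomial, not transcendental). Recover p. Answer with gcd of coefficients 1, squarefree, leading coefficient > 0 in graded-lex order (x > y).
2*x*y^3 + 2*x^2 - 2*x*y + 3*x

First, the degree is 4 — no degree-3 curve has this shape.
Next, observable constraints: every point of the y-axis in the box is on the curve; one x-axis crossing is at x = 0.
Finally, the integer polynomial consistent with all of this is the stated p.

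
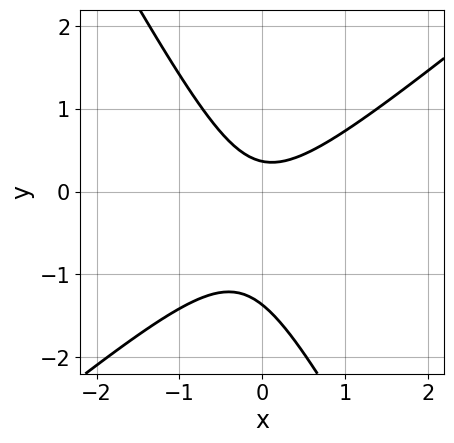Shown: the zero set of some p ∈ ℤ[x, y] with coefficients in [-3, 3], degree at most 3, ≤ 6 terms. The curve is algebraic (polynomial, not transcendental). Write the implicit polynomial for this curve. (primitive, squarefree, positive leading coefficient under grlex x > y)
3*x^2 - 2*x*y - 2*y^2 - 2*y + 1

First, the degree is 2 — a generic line meets the curve in up to 2 points.
Then, from the axis intercepts and sections: no x-intercept at any integer in the box.
Finally, these observations pin down the coefficients.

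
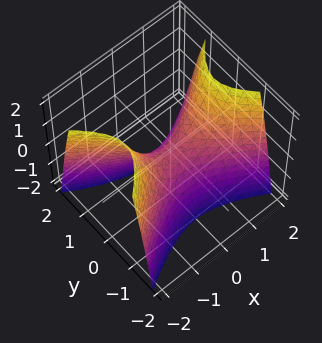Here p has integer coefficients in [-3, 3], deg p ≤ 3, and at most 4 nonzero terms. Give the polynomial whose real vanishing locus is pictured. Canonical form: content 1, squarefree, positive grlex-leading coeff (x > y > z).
First, the degree is 2 — a saddle surface; a quadric.
Next, symmetries: mirror symmetry y ↦ −y ⇒ only even powers of y; mirror symmetry x ↦ −x ⇒ only even powers of x.
Then, observable constraints: it crosses the y-axis at the gridline y = 0; it meets the x-axis at x = 0 (among the integer gridlines).
Finally, matching integer coefficients to the picture gives p.

x^2 - 2*y^2 - z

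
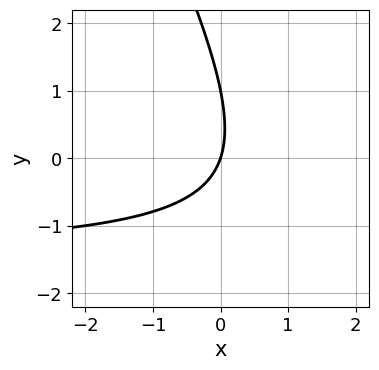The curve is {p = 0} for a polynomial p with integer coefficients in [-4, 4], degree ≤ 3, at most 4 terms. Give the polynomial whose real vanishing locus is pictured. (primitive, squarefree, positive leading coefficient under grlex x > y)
(a) Degree: the shape is more complex than any degree-1 curve, so deg p = 2.
(b) Against the integer gridlines: it crosses the x-axis at the gridline x = 0; the y-axis gridline crossings are at y ∈ {0, 1}.
(c) Together with the visible shape, these determine p as stated.

2*x*y + y^2 + 3*x - y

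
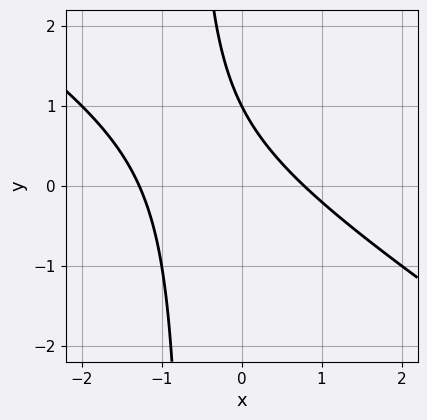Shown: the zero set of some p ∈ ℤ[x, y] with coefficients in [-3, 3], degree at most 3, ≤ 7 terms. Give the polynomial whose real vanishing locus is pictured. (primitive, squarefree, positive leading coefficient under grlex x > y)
2*x^2 + 3*x*y + x + 2*y - 2

(a) The degree is 2 — the shape is more complex than any degree-1 curve.
(b) Checking where it meets the axes: it meets the y-axis at y = 1 (among the integer gridlines).
(c) Fitting integer coefficients to these (and the overall shape) gives p.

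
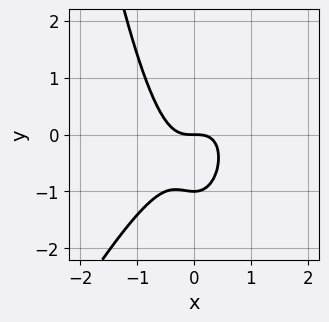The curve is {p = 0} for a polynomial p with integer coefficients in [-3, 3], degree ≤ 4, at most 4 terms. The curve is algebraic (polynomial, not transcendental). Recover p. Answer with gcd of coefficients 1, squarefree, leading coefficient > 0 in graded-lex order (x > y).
First, deg p = 3.
Next, reading off the gridlines: one x-axis crossing is at x = 0; the y-axis gridline crossings are at y ∈ {-1, 0}.
Finally, together with the visible shape, these determine p as stated.

2*x^3 - x^2*y + y^2 + y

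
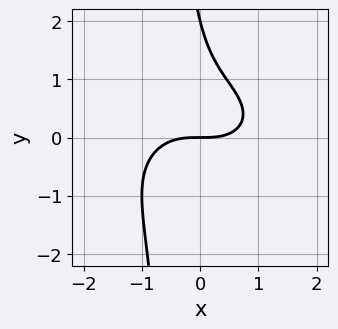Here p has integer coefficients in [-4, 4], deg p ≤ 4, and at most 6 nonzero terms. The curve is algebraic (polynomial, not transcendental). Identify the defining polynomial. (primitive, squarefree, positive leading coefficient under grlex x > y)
x^3 + 2*x*y^2 + y^2 - 2*y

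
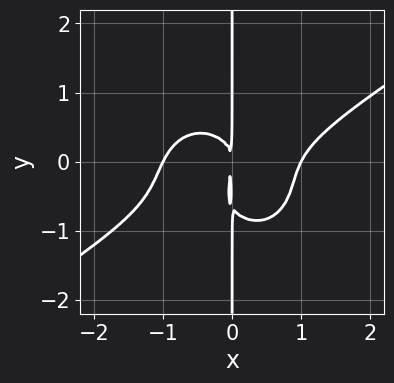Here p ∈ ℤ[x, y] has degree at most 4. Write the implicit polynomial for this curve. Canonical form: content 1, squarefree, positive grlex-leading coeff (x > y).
2*x^4 - 2*x^3*y - 3*x*y^3 - 2*x*y^2 - 2*x^2

1. The degree is 4 — the shape is more complex than any degree-3 curve.
2. Checking where it meets the axes: among the integer gridlines, it crosses the x-axis at x ∈ {-1, 1}; the visible y-axis segment lies entirely on the curve.
3. Assembling these constraints gives the stated polynomial.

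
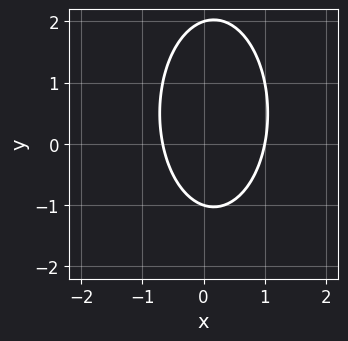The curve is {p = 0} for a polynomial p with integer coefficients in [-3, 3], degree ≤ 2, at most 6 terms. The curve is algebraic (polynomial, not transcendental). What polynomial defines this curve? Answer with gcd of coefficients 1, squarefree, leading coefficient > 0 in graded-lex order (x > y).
3*x^2 + y^2 - x - y - 2

1. deg p = 2. The shape is more complex than any degree-1 curve.
2. Observable constraints: one x-axis crossing is at x = 1; the y-axis gridline crossings are at y ∈ {-1, 2}.
3. Assembling these constraints gives the stated polynomial.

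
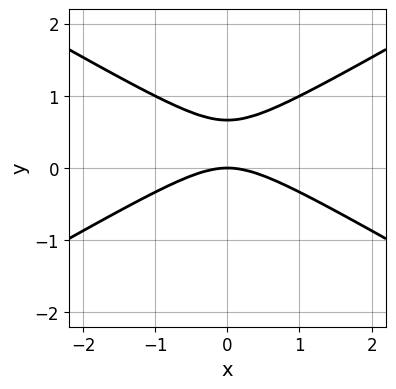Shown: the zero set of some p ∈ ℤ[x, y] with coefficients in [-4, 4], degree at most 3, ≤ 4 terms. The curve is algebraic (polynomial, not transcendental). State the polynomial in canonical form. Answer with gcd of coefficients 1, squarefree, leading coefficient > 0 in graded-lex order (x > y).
x^2 - 3*y^2 + 2*y

1. The degree is 2 — a generic line meets the curve in up to 2 points.
2. Symmetries: mirror symmetry x ↦ −x ⇒ only even powers of x.
3. Observable constraints: it meets the x-axis at x = 0 (among the integer gridlines); it crosses the y-axis at the gridline y = 0.
4. These observations pin down the coefficients.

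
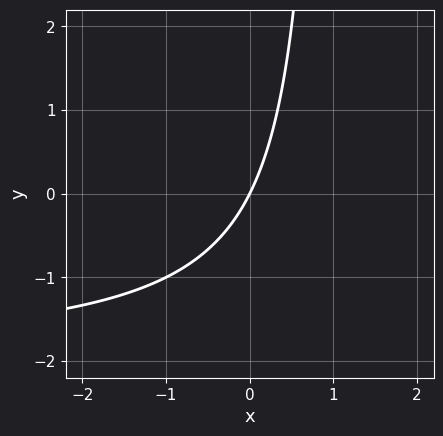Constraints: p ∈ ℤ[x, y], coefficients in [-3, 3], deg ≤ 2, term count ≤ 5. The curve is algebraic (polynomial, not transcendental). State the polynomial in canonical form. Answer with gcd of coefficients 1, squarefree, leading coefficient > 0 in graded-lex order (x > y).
x*y + 2*x - y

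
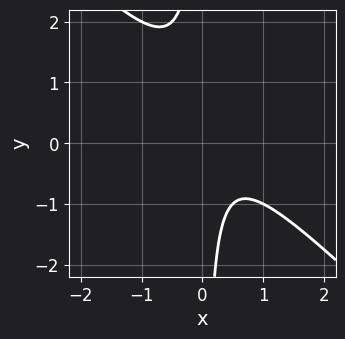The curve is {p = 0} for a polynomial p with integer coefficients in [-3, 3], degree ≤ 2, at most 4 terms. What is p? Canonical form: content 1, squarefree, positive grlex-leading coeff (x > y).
2*x^2 + 2*x*y - x + 1

1. Degree: a generic line meets the curve in up to 2 points, so deg p = 2.
2. Reading off the gridlines: it misses every integer gridline on the x-axis; the curve avoids every integer y-axis point in the box.
3. Fitting integer coefficients to these (and the overall shape) gives p.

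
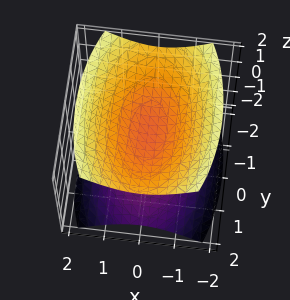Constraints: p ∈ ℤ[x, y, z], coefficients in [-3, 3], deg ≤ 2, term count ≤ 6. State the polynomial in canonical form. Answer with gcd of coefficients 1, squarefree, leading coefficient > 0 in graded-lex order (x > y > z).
First, there are 2 components.
Then, the degree is 2 — two sheets facing apart; a quadric.
Then, symmetries: the x ↦ −x reflection is a symmetry, so x appears only in even powers; the z ↦ −z reflection is a symmetry, so z appears only in even powers; the y ↦ −y reflection is a symmetry, so y appears only in even powers.
Next, reading off the gridlines: no x-intercept at any integer in the box; the surface avoids every integer y-axis point in the box.
Finally, the integer polynomial consistent with all of this is the stated p.

3*x^2 + y^2 - 3*z^2 + 1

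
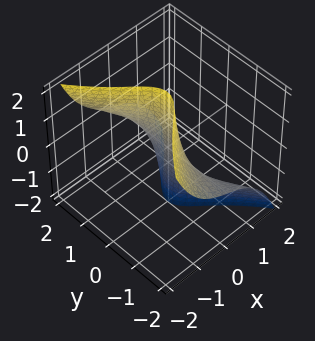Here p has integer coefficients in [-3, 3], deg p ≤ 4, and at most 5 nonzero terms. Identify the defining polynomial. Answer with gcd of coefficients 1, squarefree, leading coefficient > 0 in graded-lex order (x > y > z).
(a) deg p = 3.
(b) Against the integer gridlines: one x-axis crossing is at x = 0; every point of the y-axis in the box is on the surface; the visible z-axis segment lies entirely on the surface.
(c) These observations pin down the coefficients.

x^3 + y^2*z + 2*x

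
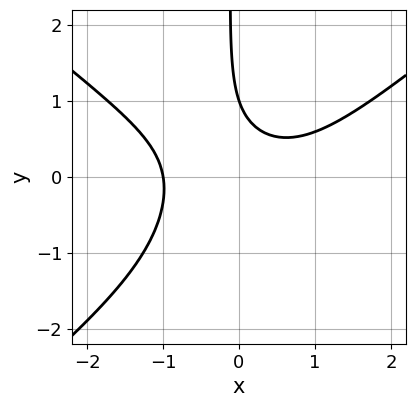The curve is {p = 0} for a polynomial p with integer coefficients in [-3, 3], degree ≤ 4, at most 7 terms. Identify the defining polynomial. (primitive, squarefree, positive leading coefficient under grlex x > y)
2*x^3 - 3*x*y^2 - 3*x*y - 2*y + 2

1. The degree is 3 — no degree-2 curve has this shape.
2. From the visible intercepts: it meets the x-axis at x = -1 (among the integer gridlines); it meets the y-axis at y = 1 (among the integer gridlines).
3. Assembling these constraints gives the stated polynomial.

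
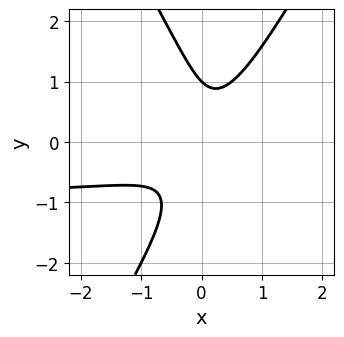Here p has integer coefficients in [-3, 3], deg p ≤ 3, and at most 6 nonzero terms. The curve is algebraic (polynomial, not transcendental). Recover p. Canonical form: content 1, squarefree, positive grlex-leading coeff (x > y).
3*x^2*y - y^3 + 3*x^2 - 3*x*y + 1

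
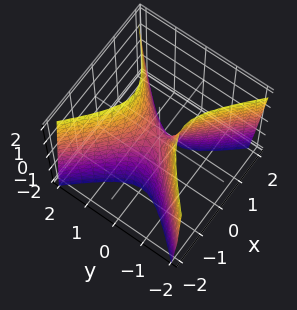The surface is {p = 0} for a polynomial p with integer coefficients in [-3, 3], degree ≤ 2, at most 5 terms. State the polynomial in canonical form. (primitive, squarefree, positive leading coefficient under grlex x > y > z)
(a) Degree: a saddle surface; a quadric, so deg p = 2.
(b) Symmetries: it's symmetric under y → −y, forcing even powers of y; mirror symmetry x ↦ −x ⇒ only even powers of x.
(c) Against the integer gridlines: it meets the y-axis at y = 0 (among the integer gridlines); one z-axis crossing is at z = 0; one x-axis crossing is at x = 0.
(d) Matching integer coefficients to the picture gives p.

3*x^2 - 3*y^2 + z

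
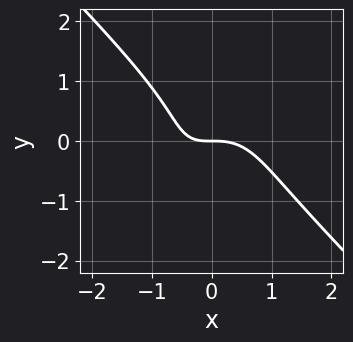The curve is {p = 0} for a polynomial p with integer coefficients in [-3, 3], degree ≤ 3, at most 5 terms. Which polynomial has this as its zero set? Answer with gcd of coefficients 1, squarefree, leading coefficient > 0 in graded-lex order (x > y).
3*x^3 + 3*y^3 + 2*x*y + 3*y

deg p = 3.
Against the integer gridlines: one y-axis crossing is at y = 0; one x-axis crossing is at x = 0.
The integer polynomial consistent with all of this is the stated p.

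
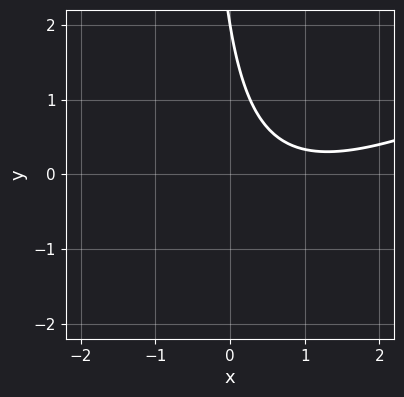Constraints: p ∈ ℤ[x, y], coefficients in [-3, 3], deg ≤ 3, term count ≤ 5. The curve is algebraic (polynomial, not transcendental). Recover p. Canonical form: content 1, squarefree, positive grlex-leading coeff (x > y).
x^2 - 2*x*y - 2*x - y + 2

First, degree: the shape is more complex than any degree-1 curve, so deg p = 2.
Next, from the visible intercepts: one y-axis crossing is at y = 2; it misses every integer gridline on the x-axis.
Finally, putting this together gives p.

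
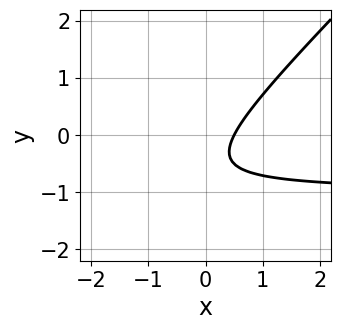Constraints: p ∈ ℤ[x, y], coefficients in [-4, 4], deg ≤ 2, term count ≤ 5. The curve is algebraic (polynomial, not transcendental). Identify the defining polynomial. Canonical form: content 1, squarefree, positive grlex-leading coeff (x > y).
(a) Degree: no degree-1 curve has this shape, so deg p = 2.
(b) Reading off the gridlines: no y-intercept at any integer in the box.
(c) Fitting integer coefficients to these (and the overall shape) gives p.

2*x*y - 2*y^2 + 2*x - 2*y - 1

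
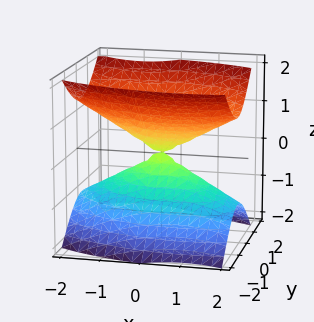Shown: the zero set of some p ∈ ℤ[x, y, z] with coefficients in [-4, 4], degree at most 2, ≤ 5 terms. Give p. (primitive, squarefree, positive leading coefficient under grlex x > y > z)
First, there are 2 components. They look like related sheets of one shape, so recover p as a whole.
Next, the degree is 2 — no degree-1 surface has this shape.
Next, from the axis intercepts and sections: it meets the y-axis at y = 0 (among the integer gridlines); one z-axis crossing is at z = 0.
Finally, solving for integer coefficients yields p as stated.

x^2 + x*y + 3*y^2 - 3*z^2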